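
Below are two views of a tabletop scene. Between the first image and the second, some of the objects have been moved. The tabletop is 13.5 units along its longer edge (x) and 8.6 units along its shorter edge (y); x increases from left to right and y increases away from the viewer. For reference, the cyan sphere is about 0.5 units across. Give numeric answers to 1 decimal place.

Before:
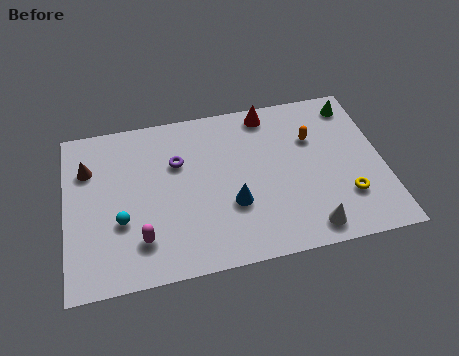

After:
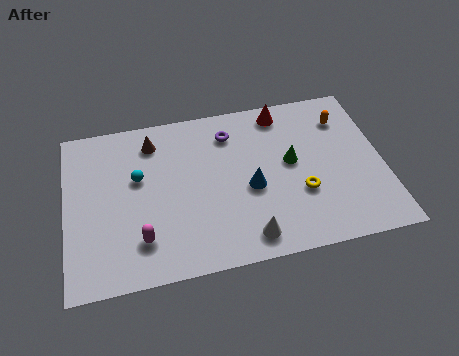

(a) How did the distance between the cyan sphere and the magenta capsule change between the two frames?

+1.8

The distance was about 1.4 in the first image and 3.2 in the second, so they moved 1.8 units further apart.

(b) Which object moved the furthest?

the green cone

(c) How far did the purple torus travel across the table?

2.5

The purple torus moved from about (4.8, 5.7) to (7.1, 6.8), a distance of √(2.3² + 1.1²) ≈ 2.5.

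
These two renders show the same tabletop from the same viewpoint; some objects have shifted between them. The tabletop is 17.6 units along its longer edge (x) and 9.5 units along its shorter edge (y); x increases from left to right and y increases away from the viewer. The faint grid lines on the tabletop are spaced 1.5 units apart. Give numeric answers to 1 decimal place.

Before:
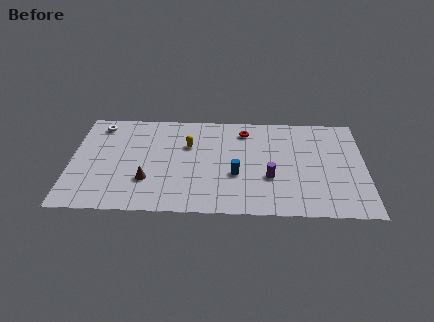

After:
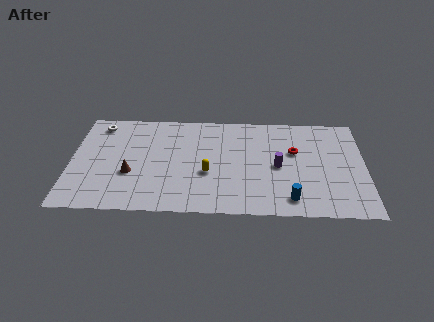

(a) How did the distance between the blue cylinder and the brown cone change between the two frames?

+4.4

Before: roughly 5.3 units apart; after: 9.7. That's 4.4 units further apart.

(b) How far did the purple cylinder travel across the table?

1.2

The purple cylinder moved from about (11.9, 3.4) to (12.4, 4.5), a distance of √(0.5² + 1.1²) ≈ 1.2.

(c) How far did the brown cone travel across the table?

1.2

From (4.6, 2.9) to (3.6, 3.5), the brown cone covered √(1.0² + 0.6²) ≈ 1.2 units.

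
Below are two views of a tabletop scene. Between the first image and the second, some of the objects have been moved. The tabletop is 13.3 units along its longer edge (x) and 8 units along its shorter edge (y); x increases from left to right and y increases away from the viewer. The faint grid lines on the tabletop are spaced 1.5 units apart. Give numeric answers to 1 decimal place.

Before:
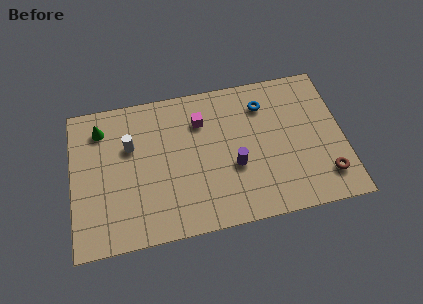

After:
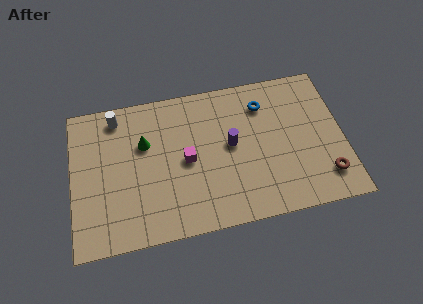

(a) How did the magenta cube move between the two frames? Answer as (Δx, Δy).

(-0.8, -2.0)

The magenta cube started near (6.4, 5.9) and ended near (5.6, 3.9).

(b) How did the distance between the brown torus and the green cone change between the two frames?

-2.4

Before: roughly 11.8 units apart; after: 9.4. That's 2.4 units closer together.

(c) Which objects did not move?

the brown torus and the blue torus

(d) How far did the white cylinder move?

1.8

The white cylinder moved from about (2.9, 5.2) to (2.3, 6.9), a distance of √(0.6² + 1.7²) ≈ 1.8.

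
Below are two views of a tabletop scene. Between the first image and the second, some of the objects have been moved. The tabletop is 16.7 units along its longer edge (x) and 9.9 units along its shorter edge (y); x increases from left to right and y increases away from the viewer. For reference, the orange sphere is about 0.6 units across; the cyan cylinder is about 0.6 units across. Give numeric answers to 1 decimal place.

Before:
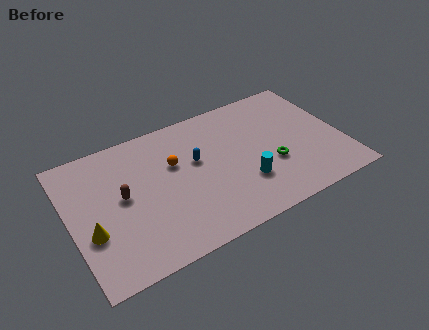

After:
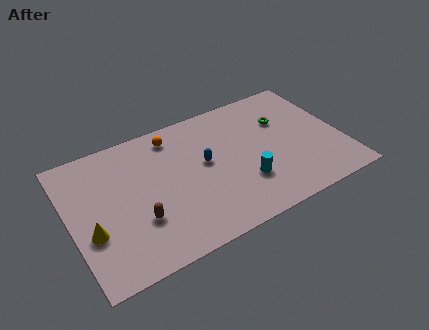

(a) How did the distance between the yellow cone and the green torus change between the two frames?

+1.6

Before: roughly 11.1 units apart; after: 12.7. That's 1.6 units further apart.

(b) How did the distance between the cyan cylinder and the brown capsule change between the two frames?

-1.1

Before: roughly 7.6 units apart; after: 6.5. That's 1.1 units closer together.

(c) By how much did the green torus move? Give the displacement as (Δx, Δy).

(1.2, 3.1)

The green torus was at about (12.2, 3.6) and moved to about (13.4, 6.7).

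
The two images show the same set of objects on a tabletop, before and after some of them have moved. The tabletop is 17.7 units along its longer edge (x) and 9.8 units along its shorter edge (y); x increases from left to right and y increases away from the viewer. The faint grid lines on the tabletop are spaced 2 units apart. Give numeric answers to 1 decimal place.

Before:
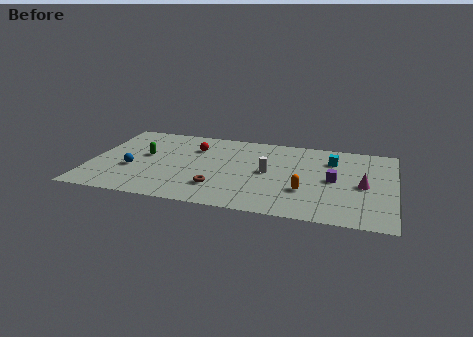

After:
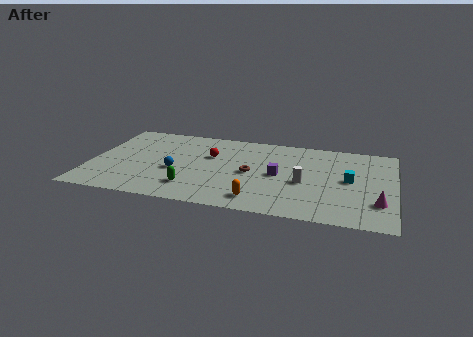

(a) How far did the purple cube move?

3.2

The purple cube was near (14.2, 4.9) before and (11.0, 4.8) after, so it travelled √(3.2² + 0.1²) ≈ 3.2 units.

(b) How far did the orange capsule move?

3.1

From (12.6, 3.2) to (10.0, 1.6), the orange capsule covered √(2.6² + 1.6²) ≈ 3.1 units.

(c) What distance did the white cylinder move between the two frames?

2.2

From (10.4, 5.0) to (12.5, 4.2), the white cylinder covered √(2.1² + 0.8²) ≈ 2.2 units.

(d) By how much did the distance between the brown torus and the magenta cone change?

-0.9

The distance was about 8.6 in the first image and 7.7 in the second, so they moved 0.9 units closer together.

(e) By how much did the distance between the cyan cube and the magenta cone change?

-0.4

The distance was about 3.3 in the first image and 2.9 in the second, so they moved 0.4 units closer together.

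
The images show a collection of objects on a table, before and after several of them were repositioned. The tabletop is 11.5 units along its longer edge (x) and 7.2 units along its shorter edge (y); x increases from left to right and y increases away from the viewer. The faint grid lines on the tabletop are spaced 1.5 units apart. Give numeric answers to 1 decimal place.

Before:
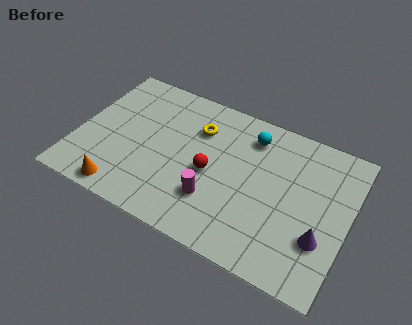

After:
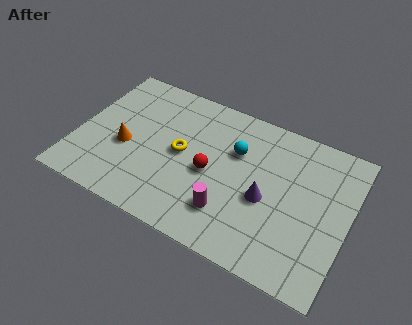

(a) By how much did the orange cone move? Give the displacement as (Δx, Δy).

(-0.2, 2.2)

From the two frames, the orange cone sits at roughly (2.3, 0.8) before and (2.1, 3.0) after.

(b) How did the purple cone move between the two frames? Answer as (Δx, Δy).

(-2.4, 0.8)

The purple cone was at about (10.5, 2.3) and moved to about (8.1, 3.1).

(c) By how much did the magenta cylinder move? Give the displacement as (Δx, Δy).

(0.7, -0.3)

The magenta cylinder started near (6.0, 2.1) and ended near (6.7, 1.8).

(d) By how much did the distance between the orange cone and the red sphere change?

-0.6

Before: roughly 4.2 units apart; after: 3.6. That's 0.6 units closer together.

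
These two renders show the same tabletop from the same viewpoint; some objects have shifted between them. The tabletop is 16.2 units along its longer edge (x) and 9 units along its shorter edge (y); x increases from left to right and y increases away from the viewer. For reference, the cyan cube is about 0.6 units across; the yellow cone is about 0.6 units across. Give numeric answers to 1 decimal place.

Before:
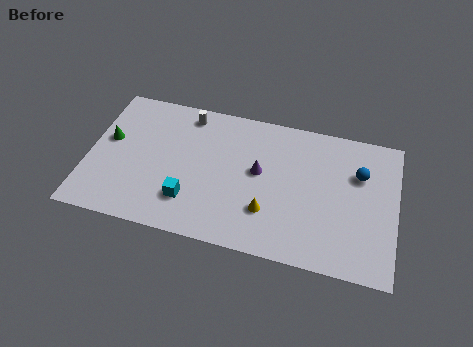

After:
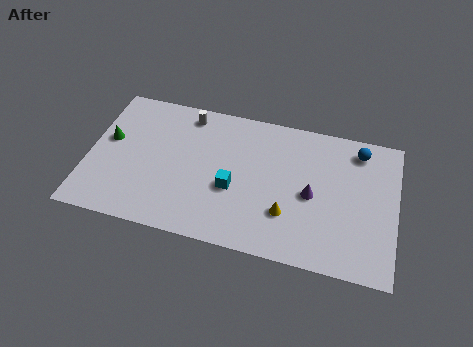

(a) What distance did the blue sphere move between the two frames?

1.5

From (14.2, 6.1) to (14.1, 7.6), the blue sphere covered √(0.1² + 1.5²) ≈ 1.5 units.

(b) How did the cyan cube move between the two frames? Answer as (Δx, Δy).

(2.2, 1.3)

The cyan cube started near (5.5, 2.3) and ended near (7.7, 3.6).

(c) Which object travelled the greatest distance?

the purple cone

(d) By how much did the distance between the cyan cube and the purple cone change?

-0.3

They were about 4.4 units apart before and 4.1 after — 0.3 units closer together.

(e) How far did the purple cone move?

2.9

The purple cone moved from about (9.0, 5.0) to (11.8, 4.2), a distance of √(2.8² + 0.8²) ≈ 2.9.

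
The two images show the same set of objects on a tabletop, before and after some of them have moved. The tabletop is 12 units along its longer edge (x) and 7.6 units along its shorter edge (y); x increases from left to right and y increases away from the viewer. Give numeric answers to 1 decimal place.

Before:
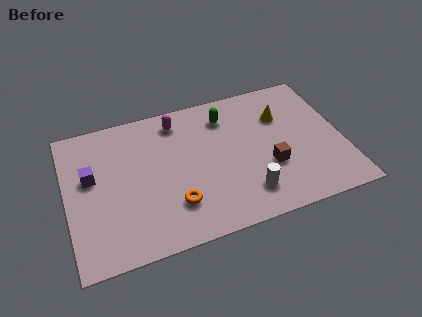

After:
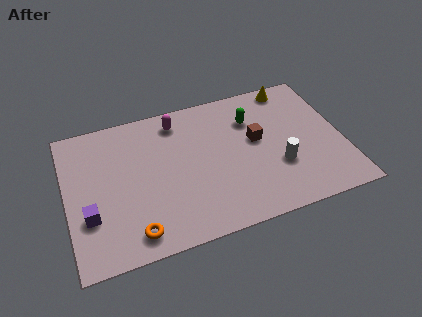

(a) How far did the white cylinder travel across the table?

1.8

From (7.6, 1.6) to (9.1, 2.6), the white cylinder covered √(1.5² + 1.0²) ≈ 1.8 units.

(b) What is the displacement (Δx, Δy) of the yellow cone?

(0.6, 1.5)

From the two frames, the yellow cone sits at roughly (9.5, 5.3) before and (10.1, 6.8) after.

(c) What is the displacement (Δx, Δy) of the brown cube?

(-0.4, 1.6)

The brown cube started near (8.7, 2.7) and ended near (8.3, 4.3).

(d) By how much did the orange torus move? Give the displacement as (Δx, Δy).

(-1.8, -0.9)

From the two frames, the orange torus sits at roughly (4.5, 2.0) before and (2.7, 1.1) after.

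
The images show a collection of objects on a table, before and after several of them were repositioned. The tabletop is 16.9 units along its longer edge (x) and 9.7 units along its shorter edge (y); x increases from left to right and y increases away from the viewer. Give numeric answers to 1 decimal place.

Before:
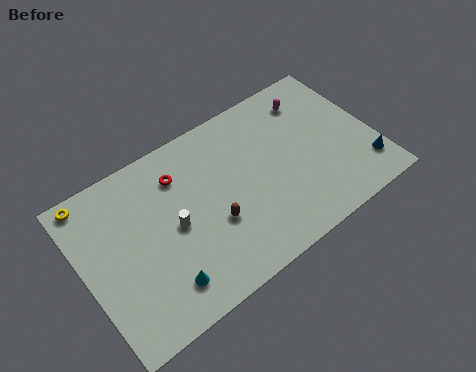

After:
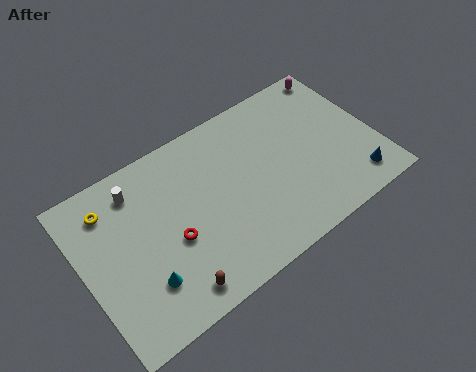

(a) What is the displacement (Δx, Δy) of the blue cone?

(-0.8, -0.5)

The blue cone started near (16.0, 2.1) and ended near (15.2, 1.6).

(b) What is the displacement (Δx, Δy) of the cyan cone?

(-0.9, 0.7)

From the two frames, the cyan cone sits at roughly (3.9, 1.9) before and (3.0, 2.6) after.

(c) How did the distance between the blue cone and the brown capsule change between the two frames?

+1.9

They were about 8.9 units apart before and 10.8 after — 1.9 units further apart.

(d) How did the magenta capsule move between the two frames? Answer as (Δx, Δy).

(1.9, 0.9)

The magenta capsule was at about (13.9, 7.8) and moved to about (15.8, 8.7).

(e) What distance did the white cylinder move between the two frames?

3.6

The white cylinder was near (5.1, 4.7) before and (3.5, 7.9) after, so it travelled √(1.6² + 3.2²) ≈ 3.6 units.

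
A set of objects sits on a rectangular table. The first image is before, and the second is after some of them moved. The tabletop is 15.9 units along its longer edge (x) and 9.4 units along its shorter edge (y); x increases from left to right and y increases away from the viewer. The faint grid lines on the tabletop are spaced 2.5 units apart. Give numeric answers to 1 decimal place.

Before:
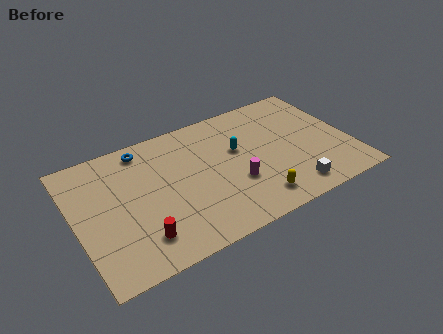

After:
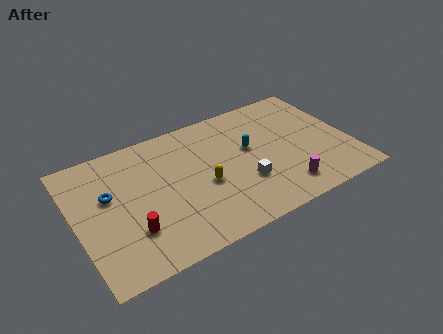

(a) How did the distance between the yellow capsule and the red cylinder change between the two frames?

-2.0

The distance was about 6.6 in the first image and 4.6 in the second, so they moved 2.0 units closer together.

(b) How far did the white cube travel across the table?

3.0

From (12.0, 1.4) to (9.5, 3.1), the white cube covered √(2.5² + 1.7²) ≈ 3.0 units.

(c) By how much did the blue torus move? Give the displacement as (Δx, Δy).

(-2.3, -2.5)

From the two frames, the blue torus sits at roughly (4.3, 8.2) before and (2.0, 5.7) after.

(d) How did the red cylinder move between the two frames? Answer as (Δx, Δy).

(-0.4, 0.7)

From the two frames, the red cylinder sits at roughly (3.3, 2.0) before and (2.9, 2.7) after.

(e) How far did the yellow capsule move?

3.5

The yellow capsule moved from about (9.9, 1.6) to (7.3, 4.0), a distance of √(2.6² + 2.4²) ≈ 3.5.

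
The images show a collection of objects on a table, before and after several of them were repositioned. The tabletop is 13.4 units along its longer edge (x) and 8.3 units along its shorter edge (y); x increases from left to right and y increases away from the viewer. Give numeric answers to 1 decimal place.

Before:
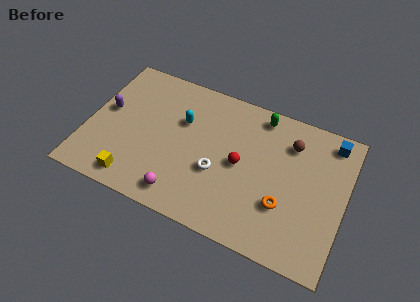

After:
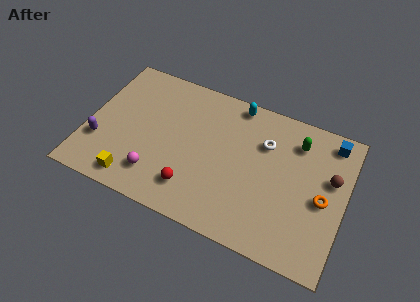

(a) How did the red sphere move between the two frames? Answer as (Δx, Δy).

(-2.2, -2.3)

The red sphere was at about (8.0, 4.1) and moved to about (5.8, 1.8).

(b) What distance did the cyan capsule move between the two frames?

3.3

The cyan capsule moved from about (4.8, 5.4) to (7.4, 7.5), a distance of √(2.6² + 2.1²) ≈ 3.3.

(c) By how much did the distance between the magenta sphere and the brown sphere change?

+2.1

The distance was about 7.2 in the first image and 9.3 in the second, so they moved 2.1 units further apart.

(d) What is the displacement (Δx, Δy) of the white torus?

(2.2, 2.6)

The white torus started near (6.9, 3.2) and ended near (9.1, 5.8).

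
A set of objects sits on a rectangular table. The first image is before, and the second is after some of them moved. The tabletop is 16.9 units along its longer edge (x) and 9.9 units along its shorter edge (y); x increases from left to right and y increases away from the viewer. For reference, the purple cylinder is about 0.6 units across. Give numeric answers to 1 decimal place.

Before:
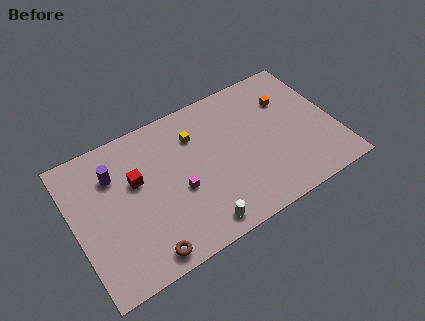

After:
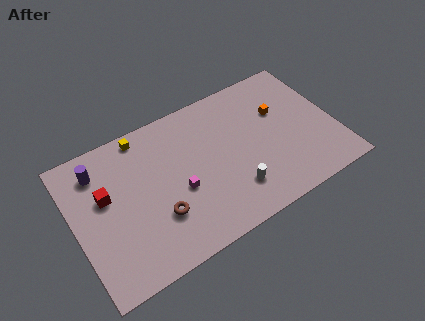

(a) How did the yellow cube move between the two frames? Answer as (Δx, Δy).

(-3.2, 1.6)

The yellow cube started near (8.1, 7.3) and ended near (4.9, 8.9).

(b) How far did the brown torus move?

2.3

The brown torus was near (3.9, 1.1) before and (5.1, 3.1) after, so it travelled √(1.2² + 2.0²) ≈ 2.3 units.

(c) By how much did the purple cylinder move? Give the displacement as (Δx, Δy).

(-0.9, 0.7)

The purple cylinder started near (2.8, 7.2) and ended near (1.9, 7.9).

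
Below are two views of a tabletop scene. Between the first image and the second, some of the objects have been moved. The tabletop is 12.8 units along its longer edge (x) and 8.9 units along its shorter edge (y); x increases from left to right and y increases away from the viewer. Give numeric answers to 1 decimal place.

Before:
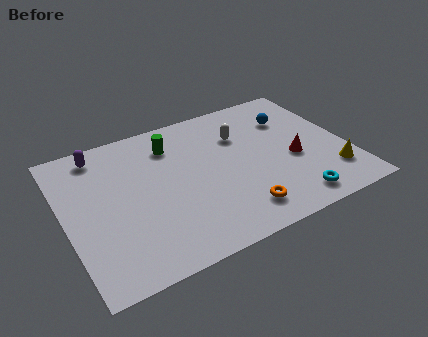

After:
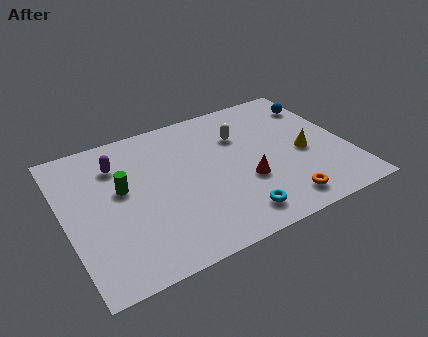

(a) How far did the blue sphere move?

1.5

The blue sphere was near (10.6, 6.4) before and (12.0, 6.9) after, so it travelled √(1.4² + 0.5²) ≈ 1.5 units.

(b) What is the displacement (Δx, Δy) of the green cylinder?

(-2.5, -1.8)

The green cylinder started near (5.1, 6.9) and ended near (2.6, 5.1).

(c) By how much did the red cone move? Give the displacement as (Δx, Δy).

(-2.3, -0.5)

From the two frames, the red cone sits at roughly (10.3, 3.7) before and (8.0, 3.2) after.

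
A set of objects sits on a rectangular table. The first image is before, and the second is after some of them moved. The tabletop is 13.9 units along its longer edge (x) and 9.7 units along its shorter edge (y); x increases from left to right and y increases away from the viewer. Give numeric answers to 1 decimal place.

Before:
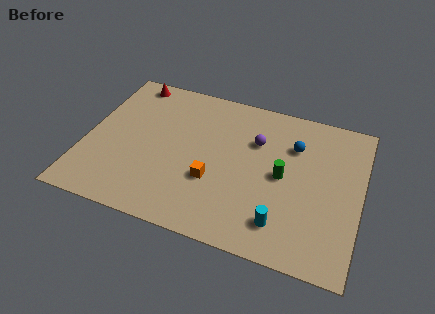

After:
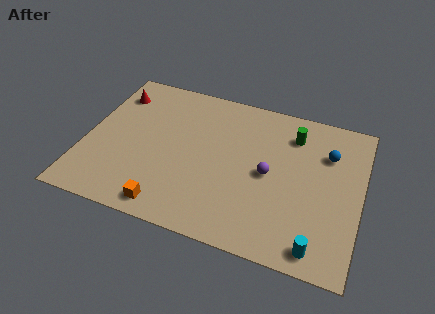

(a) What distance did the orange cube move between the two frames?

3.0

From (6.6, 3.4) to (4.6, 1.1), the orange cube covered √(2.0² + 2.3²) ≈ 3.0 units.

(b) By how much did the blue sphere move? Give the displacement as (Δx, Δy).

(1.7, 0.0)

The blue sphere was at about (10.4, 6.9) and moved to about (12.1, 6.9).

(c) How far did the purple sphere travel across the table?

2.1

From (8.5, 6.6) to (9.3, 4.7), the purple sphere covered √(0.8² + 1.9²) ≈ 2.1 units.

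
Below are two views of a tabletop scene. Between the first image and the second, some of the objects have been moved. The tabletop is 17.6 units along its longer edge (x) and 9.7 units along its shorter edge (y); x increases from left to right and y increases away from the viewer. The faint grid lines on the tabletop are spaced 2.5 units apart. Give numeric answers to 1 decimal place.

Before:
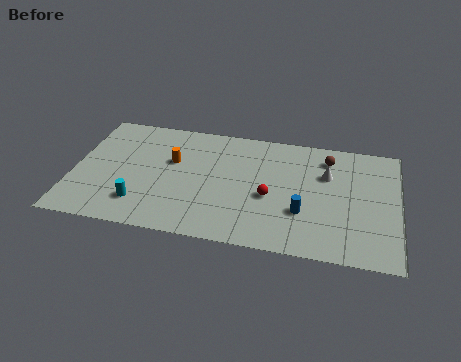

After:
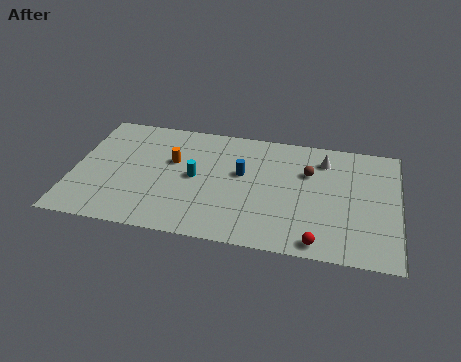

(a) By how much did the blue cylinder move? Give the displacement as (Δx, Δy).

(-3.4, 2.5)

The blue cylinder started near (12.5, 3.2) and ended near (9.1, 5.7).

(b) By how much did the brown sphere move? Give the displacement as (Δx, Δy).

(-1.0, -1.4)

The brown sphere was at about (13.7, 7.9) and moved to about (12.7, 6.5).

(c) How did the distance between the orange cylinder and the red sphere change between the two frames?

+3.8

Before: roughly 5.7 units apart; after: 9.5. That's 3.8 units further apart.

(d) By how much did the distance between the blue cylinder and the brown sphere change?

-1.2

The distance was about 4.9 in the first image and 3.7 in the second, so they moved 1.2 units closer together.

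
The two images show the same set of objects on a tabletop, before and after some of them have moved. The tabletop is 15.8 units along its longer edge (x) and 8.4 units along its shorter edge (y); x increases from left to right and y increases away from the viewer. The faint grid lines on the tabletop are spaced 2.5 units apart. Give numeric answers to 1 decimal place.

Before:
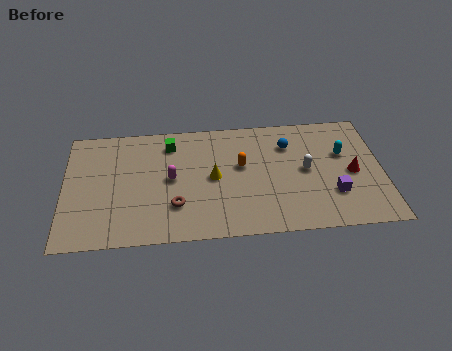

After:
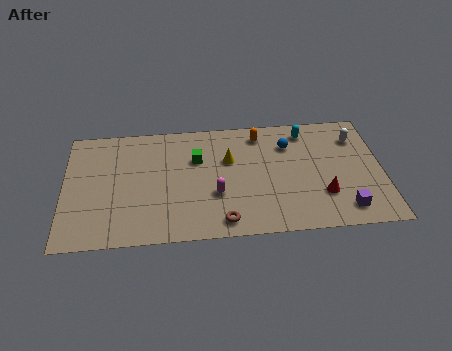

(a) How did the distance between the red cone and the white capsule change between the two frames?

+2.0

They were about 2.3 units apart before and 4.3 after — 2.0 units further apart.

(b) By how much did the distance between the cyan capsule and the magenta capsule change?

-2.5

The distance was about 8.7 in the first image and 6.2 in the second, so they moved 2.5 units closer together.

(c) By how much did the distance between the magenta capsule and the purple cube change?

-1.7

They were about 8.2 units apart before and 6.5 after — 1.7 units closer together.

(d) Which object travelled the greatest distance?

the white capsule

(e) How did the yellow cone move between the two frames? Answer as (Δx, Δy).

(0.8, 1.2)

The yellow cone was at about (7.4, 4.2) and moved to about (8.2, 5.4).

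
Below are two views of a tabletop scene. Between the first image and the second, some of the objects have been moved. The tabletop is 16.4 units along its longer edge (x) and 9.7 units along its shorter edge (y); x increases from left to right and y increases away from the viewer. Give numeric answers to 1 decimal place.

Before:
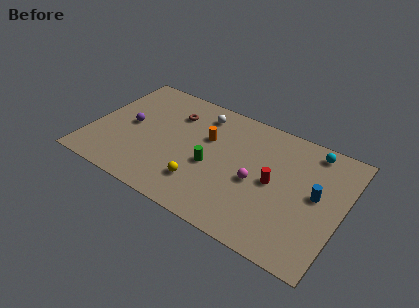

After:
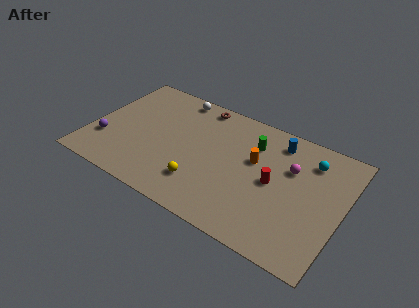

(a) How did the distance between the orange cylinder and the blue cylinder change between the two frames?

-4.9

Before: roughly 7.4 units apart; after: 2.5. That's 4.9 units closer together.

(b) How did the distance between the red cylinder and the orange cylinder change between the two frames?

-3.0

They were about 4.8 units apart before and 1.8 after — 3.0 units closer together.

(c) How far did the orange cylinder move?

3.2

The orange cylinder was near (7.4, 6.2) before and (10.6, 5.9) after, so it travelled √(3.2² + 0.3²) ≈ 3.2 units.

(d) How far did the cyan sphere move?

0.9

The cyan sphere moved from about (14.0, 8.5) to (14.0, 7.6), a distance of √(0.0² + 0.9²) ≈ 0.9.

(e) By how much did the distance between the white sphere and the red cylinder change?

+1.9

Before: roughly 6.2 units apart; after: 8.1. That's 1.9 units further apart.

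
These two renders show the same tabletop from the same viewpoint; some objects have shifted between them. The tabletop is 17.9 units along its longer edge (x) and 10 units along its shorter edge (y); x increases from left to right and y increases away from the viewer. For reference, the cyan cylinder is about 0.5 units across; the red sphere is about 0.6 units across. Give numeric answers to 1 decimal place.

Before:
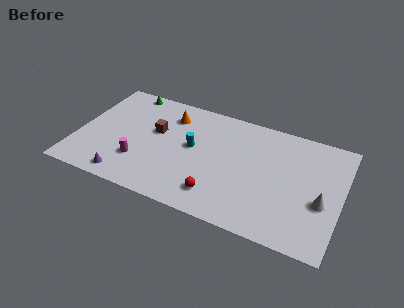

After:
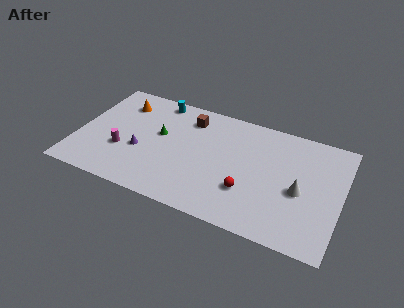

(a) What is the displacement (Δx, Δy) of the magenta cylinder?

(-1.2, 0.6)

The magenta cylinder was at about (4.4, 2.9) and moved to about (3.2, 3.5).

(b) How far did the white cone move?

1.6

From (16.7, 4.0) to (15.2, 4.4), the white cone covered √(1.5² + 0.4²) ≈ 1.6 units.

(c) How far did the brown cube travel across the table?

2.9

The brown cube was near (5.2, 6.0) before and (7.3, 8.0) after, so it travelled √(2.1² + 2.0²) ≈ 2.9 units.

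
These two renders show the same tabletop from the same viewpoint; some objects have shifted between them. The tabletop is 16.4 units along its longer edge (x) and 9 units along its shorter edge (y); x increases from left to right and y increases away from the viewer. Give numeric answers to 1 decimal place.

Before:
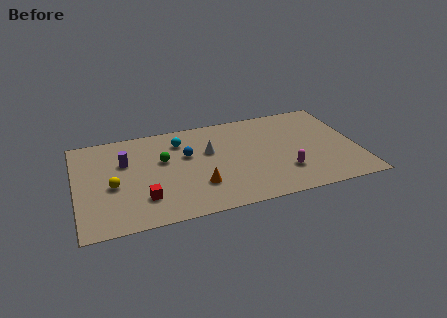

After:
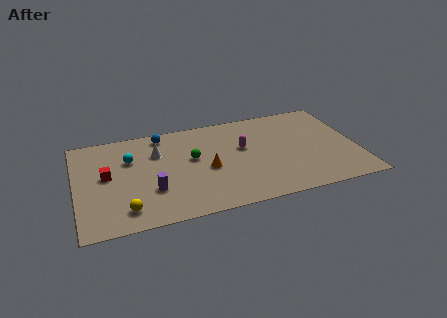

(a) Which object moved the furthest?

the magenta capsule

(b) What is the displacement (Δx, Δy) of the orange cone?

(0.6, 1.4)

From the two frames, the orange cone sits at roughly (7.0, 2.6) before and (7.6, 4.0) after.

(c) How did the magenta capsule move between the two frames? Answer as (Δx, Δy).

(-2.2, 2.9)

The magenta capsule started near (12.0, 2.5) and ended near (9.8, 5.4).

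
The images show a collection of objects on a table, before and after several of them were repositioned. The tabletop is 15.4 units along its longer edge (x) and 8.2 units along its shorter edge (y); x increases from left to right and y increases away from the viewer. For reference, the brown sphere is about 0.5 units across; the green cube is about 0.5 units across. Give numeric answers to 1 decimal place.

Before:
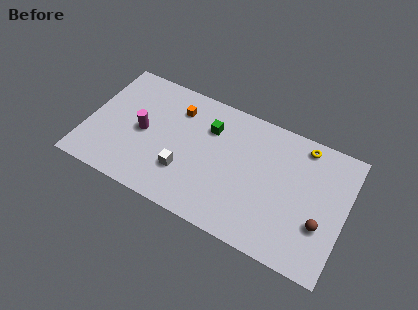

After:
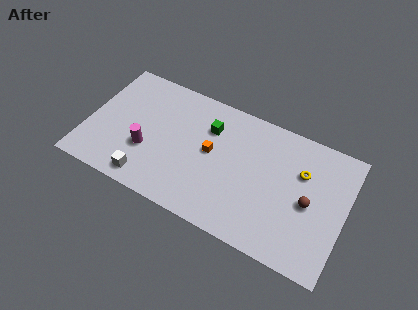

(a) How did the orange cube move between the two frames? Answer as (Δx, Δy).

(2.3, -1.9)

The orange cube started near (5.1, 6.3) and ended near (7.4, 4.4).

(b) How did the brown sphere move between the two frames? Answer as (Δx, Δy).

(-0.8, 1.0)

The brown sphere started near (14.1, 2.8) and ended near (13.3, 3.8).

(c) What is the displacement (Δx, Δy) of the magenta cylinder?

(0.4, -1.1)

The magenta cylinder was at about (3.3, 4.0) and moved to about (3.7, 2.9).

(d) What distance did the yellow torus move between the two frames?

1.7

The yellow torus was near (12.6, 7.2) before and (12.7, 5.5) after, so it travelled √(0.1² + 1.7²) ≈ 1.7 units.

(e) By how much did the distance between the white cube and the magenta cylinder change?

-1.3

The distance was about 3.1 in the first image and 1.8 in the second, so they moved 1.3 units closer together.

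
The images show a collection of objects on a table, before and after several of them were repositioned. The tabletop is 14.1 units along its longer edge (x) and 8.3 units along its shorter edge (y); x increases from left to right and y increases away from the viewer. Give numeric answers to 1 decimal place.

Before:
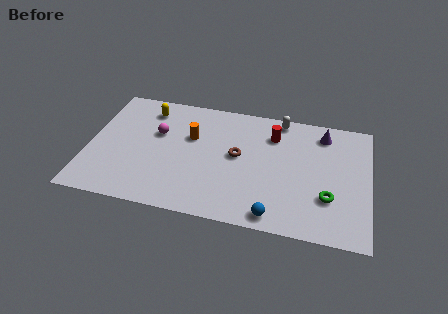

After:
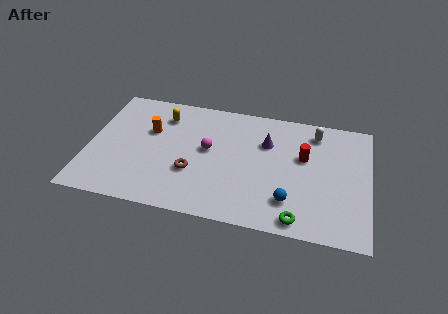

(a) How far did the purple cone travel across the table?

3.0

The purple cone was near (11.7, 6.9) before and (8.9, 5.7) after, so it travelled √(2.8² + 1.2²) ≈ 3.0 units.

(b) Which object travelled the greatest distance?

the purple cone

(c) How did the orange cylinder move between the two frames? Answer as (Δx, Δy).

(-2.1, 0.0)

The orange cylinder was at about (5.1, 5.3) and moved to about (3.0, 5.3).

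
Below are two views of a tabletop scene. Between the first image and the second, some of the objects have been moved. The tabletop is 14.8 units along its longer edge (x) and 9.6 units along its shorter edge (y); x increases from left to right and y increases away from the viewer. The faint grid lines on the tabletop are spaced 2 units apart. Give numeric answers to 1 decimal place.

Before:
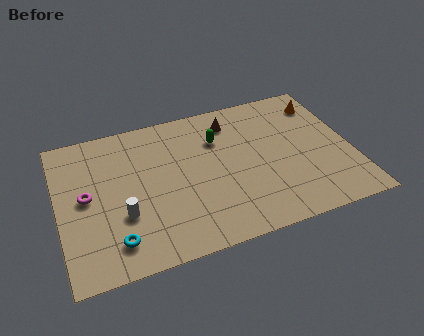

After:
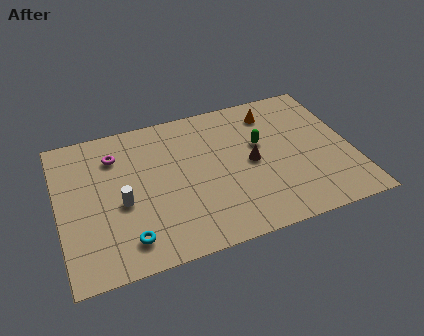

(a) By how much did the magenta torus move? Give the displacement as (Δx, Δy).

(1.6, 2.3)

The magenta torus started near (1.4, 5.0) and ended near (3.0, 7.3).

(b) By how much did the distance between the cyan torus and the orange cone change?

-2.6

The distance was about 12.6 in the first image and 10.0 in the second, so they moved 2.6 units closer together.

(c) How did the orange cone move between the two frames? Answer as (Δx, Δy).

(-2.6, 0.1)

The orange cone started near (13.7, 7.7) and ended near (11.1, 7.8).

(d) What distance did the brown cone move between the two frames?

3.2

From (9.0, 7.8) to (9.7, 4.7), the brown cone covered √(0.7² + 3.1²) ≈ 3.2 units.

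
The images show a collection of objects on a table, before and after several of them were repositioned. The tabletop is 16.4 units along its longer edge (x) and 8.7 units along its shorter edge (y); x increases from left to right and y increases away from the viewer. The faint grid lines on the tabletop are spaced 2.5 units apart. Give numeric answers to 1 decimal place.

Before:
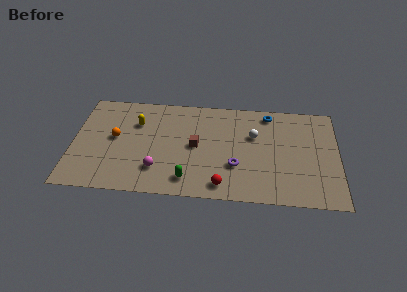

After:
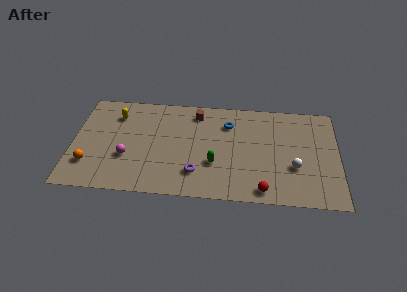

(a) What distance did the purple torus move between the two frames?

2.5

From (10.1, 2.9) to (7.7, 2.1), the purple torus covered √(2.4² + 0.8²) ≈ 2.5 units.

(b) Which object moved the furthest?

the white sphere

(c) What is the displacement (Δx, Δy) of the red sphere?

(2.5, -0.2)

From the two frames, the red sphere sits at roughly (9.3, 1.2) before and (11.8, 1.0) after.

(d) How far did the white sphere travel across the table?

3.5

The white sphere moved from about (11.2, 5.6) to (13.7, 3.1), a distance of √(2.5² + 2.5²) ≈ 3.5.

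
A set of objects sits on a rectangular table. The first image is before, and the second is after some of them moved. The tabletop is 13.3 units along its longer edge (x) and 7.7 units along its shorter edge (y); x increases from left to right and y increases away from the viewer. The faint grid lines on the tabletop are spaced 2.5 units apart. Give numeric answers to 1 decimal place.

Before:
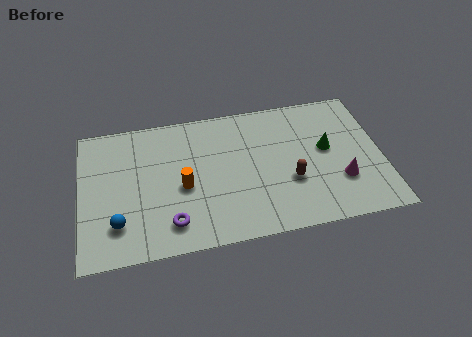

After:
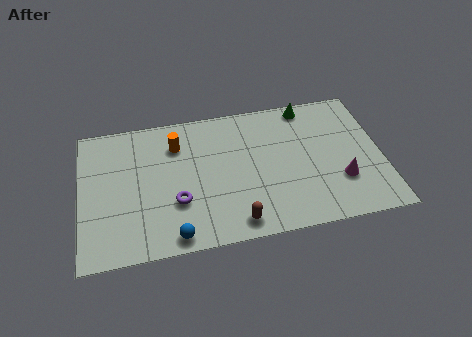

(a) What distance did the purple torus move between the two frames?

1.1

From (3.9, 1.5) to (4.2, 2.6), the purple torus covered √(0.3² + 1.1²) ≈ 1.1 units.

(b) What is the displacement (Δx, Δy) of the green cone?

(-0.7, 2.6)

The green cone started near (10.9, 4.3) and ended near (10.2, 6.9).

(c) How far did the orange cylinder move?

2.4

The orange cylinder was near (4.5, 3.4) before and (4.3, 5.8) after, so it travelled √(0.2² + 2.4²) ≈ 2.4 units.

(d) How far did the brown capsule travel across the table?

3.1

The brown capsule moved from about (9.2, 2.8) to (6.7, 1.0), a distance of √(2.5² + 1.8²) ≈ 3.1.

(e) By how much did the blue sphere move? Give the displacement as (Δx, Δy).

(2.4, -1.1)

The blue sphere started near (1.6, 1.9) and ended near (4.0, 0.8).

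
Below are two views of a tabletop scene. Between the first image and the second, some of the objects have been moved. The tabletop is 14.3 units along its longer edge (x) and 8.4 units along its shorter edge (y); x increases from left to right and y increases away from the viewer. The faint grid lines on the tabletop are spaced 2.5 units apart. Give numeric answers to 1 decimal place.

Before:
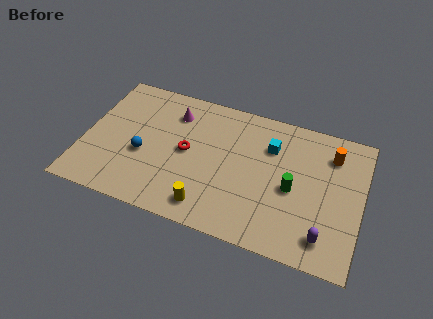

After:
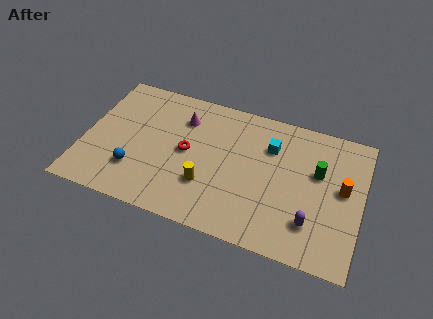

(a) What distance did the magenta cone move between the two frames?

0.5

The magenta cone moved from about (4.4, 6.5) to (4.9, 6.3), a distance of √(0.5² + 0.2²) ≈ 0.5.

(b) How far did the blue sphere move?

1.1

The blue sphere was near (3.1, 3.4) before and (2.8, 2.3) after, so it travelled √(0.3² + 1.1²) ≈ 1.1 units.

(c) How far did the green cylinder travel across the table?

1.8

The green cylinder moved from about (10.8, 3.8) to (12.0, 5.2), a distance of √(1.2² + 1.4²) ≈ 1.8.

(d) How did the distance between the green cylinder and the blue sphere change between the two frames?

+1.9

The distance was about 7.7 in the first image and 9.6 in the second, so they moved 1.9 units further apart.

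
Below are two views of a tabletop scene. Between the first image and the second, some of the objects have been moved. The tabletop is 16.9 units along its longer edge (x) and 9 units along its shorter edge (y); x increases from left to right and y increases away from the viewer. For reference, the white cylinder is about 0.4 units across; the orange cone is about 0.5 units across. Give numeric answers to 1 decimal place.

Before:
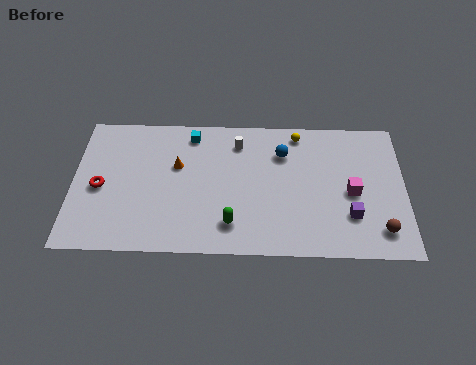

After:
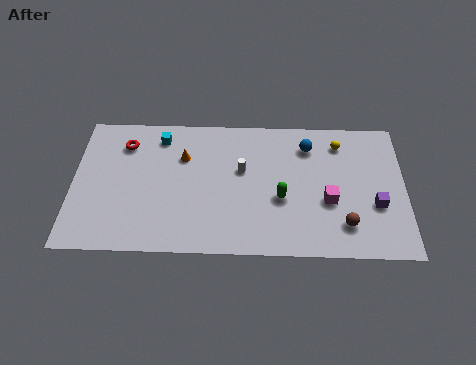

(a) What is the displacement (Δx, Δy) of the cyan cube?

(-1.6, -0.2)

From the two frames, the cyan cube sits at roughly (6.0, 7.7) before and (4.4, 7.5) after.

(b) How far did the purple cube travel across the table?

1.5

The purple cube was near (14.1, 2.6) before and (15.4, 3.3) after, so it travelled √(1.3² + 0.7²) ≈ 1.5 units.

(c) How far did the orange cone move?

0.7

From (5.3, 5.6) to (5.6, 6.2), the orange cone covered √(0.3² + 0.6²) ≈ 0.7 units.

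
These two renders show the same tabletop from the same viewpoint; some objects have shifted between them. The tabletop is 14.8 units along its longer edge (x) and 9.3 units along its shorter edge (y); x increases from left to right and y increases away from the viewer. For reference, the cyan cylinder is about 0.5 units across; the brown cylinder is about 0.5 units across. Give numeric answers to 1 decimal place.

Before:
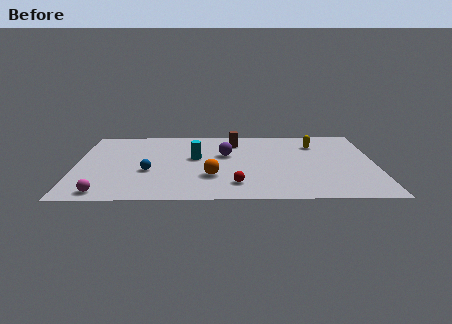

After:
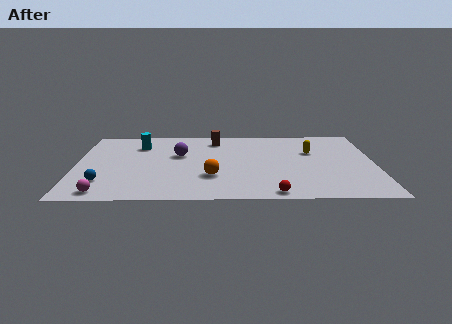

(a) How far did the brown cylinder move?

1.0

From (7.9, 7.4) to (6.9, 7.7), the brown cylinder covered √(1.0² + 0.3²) ≈ 1.0 units.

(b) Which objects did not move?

the orange sphere and the magenta sphere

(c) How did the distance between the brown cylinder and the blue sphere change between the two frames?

+2.0

The distance was about 5.7 in the first image and 7.7 in the second, so they moved 2.0 units further apart.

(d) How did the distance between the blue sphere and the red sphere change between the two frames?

+3.8

They were about 4.6 units apart before and 8.4 after — 3.8 units further apart.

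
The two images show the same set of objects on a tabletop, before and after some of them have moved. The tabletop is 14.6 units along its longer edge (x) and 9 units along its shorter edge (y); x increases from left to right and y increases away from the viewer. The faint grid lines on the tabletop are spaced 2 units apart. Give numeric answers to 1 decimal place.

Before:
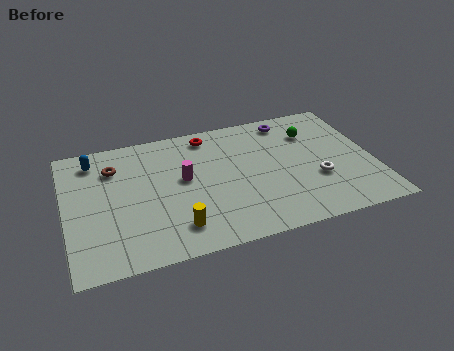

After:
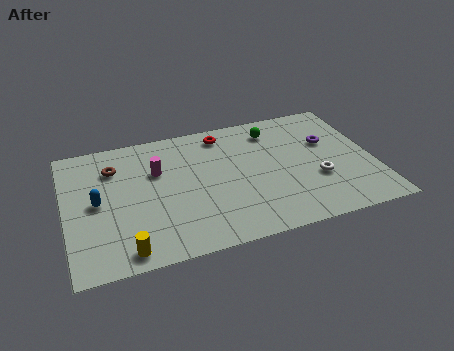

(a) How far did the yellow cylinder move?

2.5

From (5.0, 1.8) to (2.6, 1.0), the yellow cylinder covered √(2.4² + 0.8²) ≈ 2.5 units.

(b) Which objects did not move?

the brown torus and the white torus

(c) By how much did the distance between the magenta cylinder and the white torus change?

+1.4

The distance was about 6.5 in the first image and 7.9 in the second, so they moved 1.4 units further apart.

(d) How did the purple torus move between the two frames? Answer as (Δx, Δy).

(1.7, -2.1)

From the two frames, the purple torus sits at roughly (10.9, 7.8) before and (12.6, 5.7) after.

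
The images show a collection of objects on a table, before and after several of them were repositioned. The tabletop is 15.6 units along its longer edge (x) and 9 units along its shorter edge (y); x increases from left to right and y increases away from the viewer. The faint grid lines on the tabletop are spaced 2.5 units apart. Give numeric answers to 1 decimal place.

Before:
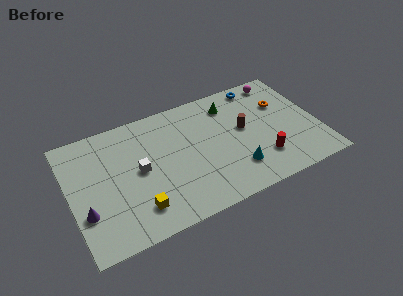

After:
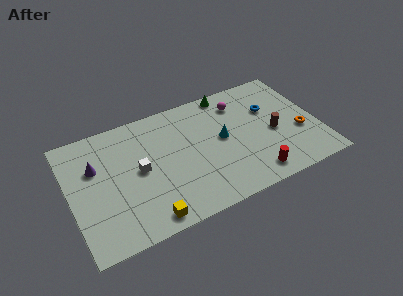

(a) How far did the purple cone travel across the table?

3.1

From (0.8, 2.9) to (1.7, 5.9), the purple cone covered √(0.9² + 3.0²) ≈ 3.1 units.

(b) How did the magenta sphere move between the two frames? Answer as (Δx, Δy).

(-2.7, -0.8)

The magenta sphere started near (13.7, 7.9) and ended near (11.0, 7.1).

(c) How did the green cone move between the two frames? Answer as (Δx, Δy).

(0.0, 1.0)

From the two frames, the green cone sits at roughly (10.4, 7.2) before and (10.4, 8.2) after.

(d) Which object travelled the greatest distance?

the purple cone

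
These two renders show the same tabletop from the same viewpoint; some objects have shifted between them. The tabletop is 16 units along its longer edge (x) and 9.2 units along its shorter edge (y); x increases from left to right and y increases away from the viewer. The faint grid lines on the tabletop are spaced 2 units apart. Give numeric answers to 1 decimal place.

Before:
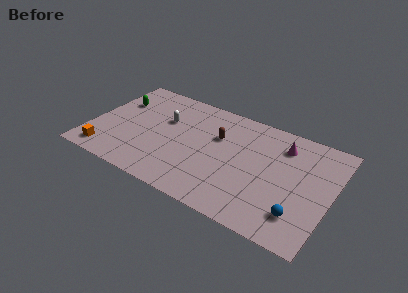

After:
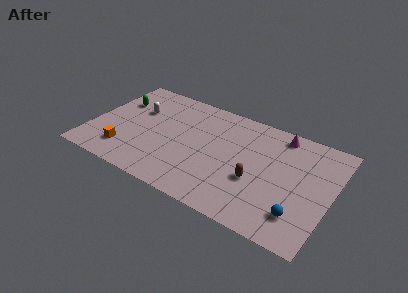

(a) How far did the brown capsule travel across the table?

3.8

The brown capsule was near (8.3, 6.0) before and (11.2, 3.5) after, so it travelled √(2.9² + 2.5²) ≈ 3.8 units.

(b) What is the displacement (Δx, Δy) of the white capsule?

(-1.9, 0.1)

From the two frames, the white capsule sits at roughly (4.7, 5.9) before and (2.8, 6.0) after.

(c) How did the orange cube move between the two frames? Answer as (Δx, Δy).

(1.2, 0.7)

The orange cube was at about (1.4, 1.3) and moved to about (2.6, 2.0).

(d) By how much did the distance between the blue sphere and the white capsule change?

+1.8

Before: roughly 10.2 units apart; after: 12.0. That's 1.8 units further apart.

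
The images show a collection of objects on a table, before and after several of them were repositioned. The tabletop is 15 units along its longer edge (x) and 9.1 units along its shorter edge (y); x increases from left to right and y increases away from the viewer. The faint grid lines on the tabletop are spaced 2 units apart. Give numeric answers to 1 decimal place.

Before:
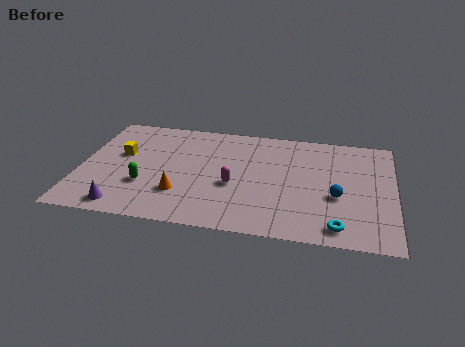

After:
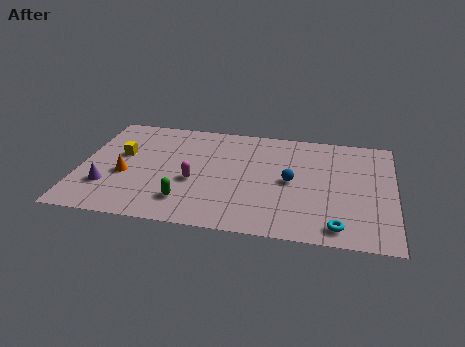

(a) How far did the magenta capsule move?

1.9

The magenta capsule moved from about (7.4, 3.7) to (5.5, 3.7), a distance of √(1.9² + 0.0²) ≈ 1.9.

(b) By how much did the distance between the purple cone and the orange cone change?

-1.6

The distance was about 3.0 in the first image and 1.4 in the second, so they moved 1.6 units closer together.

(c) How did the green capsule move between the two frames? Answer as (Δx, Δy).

(2.0, -1.0)

From the two frames, the green capsule sits at roughly (3.2, 3.0) before and (5.2, 2.0) after.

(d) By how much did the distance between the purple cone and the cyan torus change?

+1.0

Before: roughly 10.1 units apart; after: 11.1. That's 1.0 units further apart.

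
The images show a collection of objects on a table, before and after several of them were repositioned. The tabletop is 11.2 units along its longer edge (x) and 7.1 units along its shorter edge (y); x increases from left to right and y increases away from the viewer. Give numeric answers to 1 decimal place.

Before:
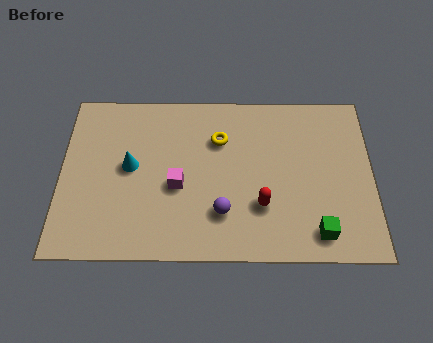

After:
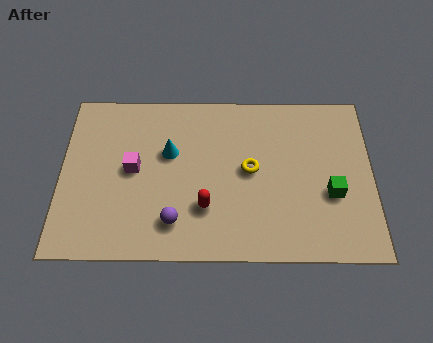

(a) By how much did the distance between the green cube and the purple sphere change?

+2.2

The distance was about 3.5 in the first image and 5.7 in the second, so they moved 2.2 units further apart.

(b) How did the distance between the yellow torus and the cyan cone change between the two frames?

-0.4

They were about 3.4 units apart before and 3.0 after — 0.4 units closer together.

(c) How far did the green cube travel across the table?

1.7

The green cube was near (9.2, 1.1) before and (9.7, 2.7) after, so it travelled √(0.5² + 1.6²) ≈ 1.7 units.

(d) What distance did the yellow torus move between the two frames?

1.7

From (5.7, 5.0) to (6.8, 3.7), the yellow torus covered √(1.1² + 1.3²) ≈ 1.7 units.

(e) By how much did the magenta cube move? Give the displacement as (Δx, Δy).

(-1.6, 0.7)

The magenta cube started near (4.2, 3.0) and ended near (2.6, 3.7).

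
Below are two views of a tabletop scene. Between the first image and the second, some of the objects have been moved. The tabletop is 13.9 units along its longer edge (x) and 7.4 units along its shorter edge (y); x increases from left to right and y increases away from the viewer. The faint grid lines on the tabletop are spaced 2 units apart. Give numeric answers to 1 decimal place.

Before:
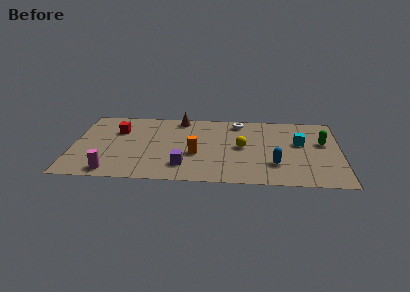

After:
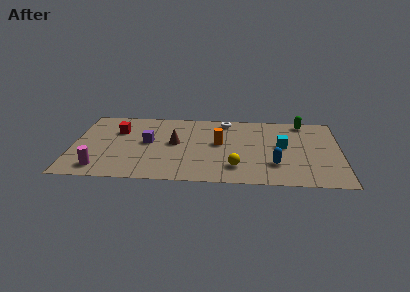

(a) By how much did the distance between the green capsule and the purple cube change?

+0.8

The distance was about 7.7 in the first image and 8.5 in the second, so they moved 0.8 units further apart.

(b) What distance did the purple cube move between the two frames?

3.0

From (5.8, 1.7) to (3.9, 4.0), the purple cube covered √(1.9² + 2.3²) ≈ 3.0 units.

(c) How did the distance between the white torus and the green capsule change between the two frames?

-0.7

The distance was about 4.8 in the first image and 4.1 in the second, so they moved 0.7 units closer together.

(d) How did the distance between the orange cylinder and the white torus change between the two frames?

-1.7

They were about 4.1 units apart before and 2.4 after — 1.7 units closer together.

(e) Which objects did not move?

the blue capsule and the red cube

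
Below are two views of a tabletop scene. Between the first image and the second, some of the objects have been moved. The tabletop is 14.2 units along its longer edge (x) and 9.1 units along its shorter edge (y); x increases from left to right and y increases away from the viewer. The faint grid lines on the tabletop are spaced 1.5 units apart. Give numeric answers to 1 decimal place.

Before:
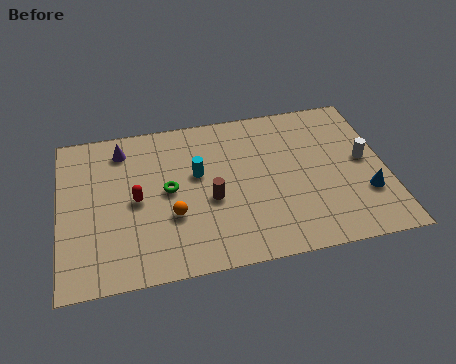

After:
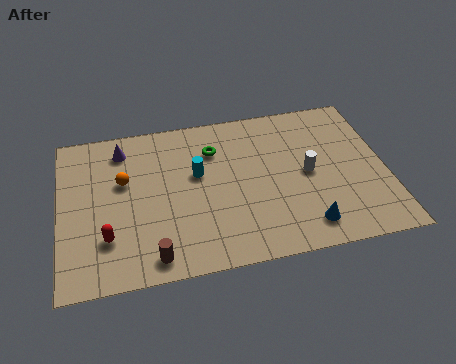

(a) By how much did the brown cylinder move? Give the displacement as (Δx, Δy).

(-2.6, -2.7)

From the two frames, the brown cylinder sits at roughly (6.5, 3.8) before and (3.9, 1.1) after.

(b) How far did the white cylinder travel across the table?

2.5

From (13.3, 4.8) to (10.8, 4.5), the white cylinder covered √(2.5² + 0.3²) ≈ 2.5 units.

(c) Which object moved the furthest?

the brown cylinder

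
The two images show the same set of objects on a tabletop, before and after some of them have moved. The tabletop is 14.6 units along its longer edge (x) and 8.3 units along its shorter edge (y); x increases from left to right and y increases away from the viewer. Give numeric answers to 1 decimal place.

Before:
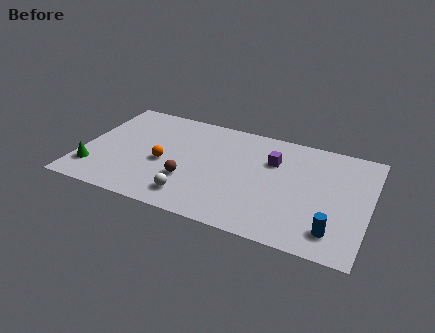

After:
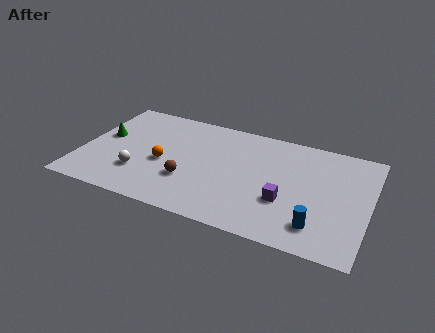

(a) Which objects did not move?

the brown sphere and the orange sphere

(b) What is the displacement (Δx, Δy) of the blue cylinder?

(-0.8, 0.1)

The blue cylinder started near (13.0, 1.6) and ended near (12.2, 1.7).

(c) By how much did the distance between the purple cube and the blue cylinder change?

-3.2

They were about 5.3 units apart before and 2.1 after — 3.2 units closer together.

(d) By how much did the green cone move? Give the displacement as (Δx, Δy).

(0.2, 2.8)

From the two frames, the green cone sits at roughly (0.8, 1.9) before and (1.0, 4.7) after.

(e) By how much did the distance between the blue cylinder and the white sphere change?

+2.0

They were about 7.1 units apart before and 9.1 after — 2.0 units further apart.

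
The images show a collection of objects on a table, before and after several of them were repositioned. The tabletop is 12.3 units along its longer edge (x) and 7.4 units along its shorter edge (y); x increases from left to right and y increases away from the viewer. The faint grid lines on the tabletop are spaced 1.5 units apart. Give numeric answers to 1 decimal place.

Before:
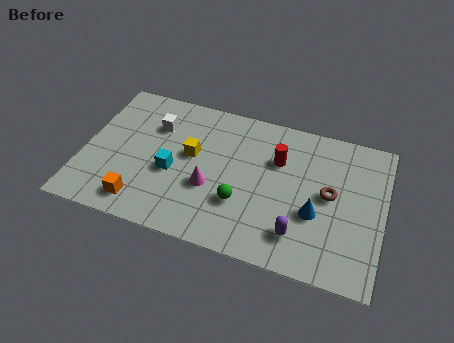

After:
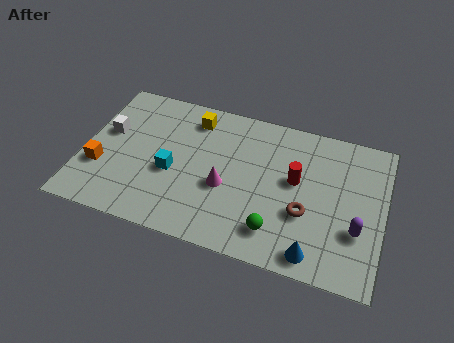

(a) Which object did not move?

the cyan cube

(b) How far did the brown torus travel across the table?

1.5

The brown torus was near (10.1, 3.9) before and (9.2, 2.7) after, so it travelled √(0.9² + 1.2²) ≈ 1.5 units.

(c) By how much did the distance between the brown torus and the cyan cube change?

-0.9

They were about 6.4 units apart before and 5.5 after — 0.9 units closer together.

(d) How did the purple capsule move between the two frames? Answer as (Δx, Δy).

(2.3, 0.9)

From the two frames, the purple capsule sits at roughly (9.0, 1.6) before and (11.3, 2.5) after.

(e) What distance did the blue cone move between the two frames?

1.9

The blue cone moved from about (9.6, 2.8) to (9.7, 0.9), a distance of √(0.1² + 1.9²) ≈ 1.9.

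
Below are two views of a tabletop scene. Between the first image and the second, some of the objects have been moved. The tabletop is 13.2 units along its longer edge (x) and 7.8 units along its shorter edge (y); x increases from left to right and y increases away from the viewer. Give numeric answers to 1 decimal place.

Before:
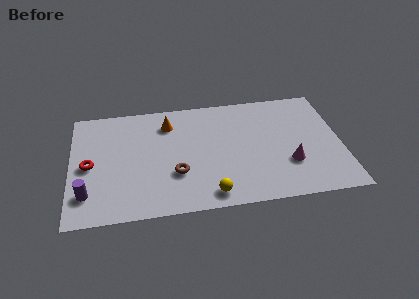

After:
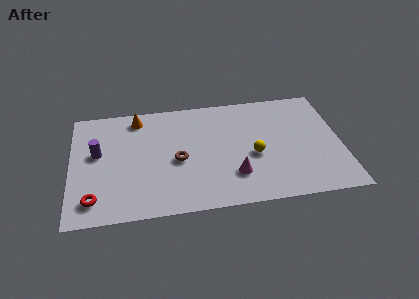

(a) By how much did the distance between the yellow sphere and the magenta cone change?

-2.6

The distance was about 4.2 in the first image and 1.6 in the second, so they moved 2.6 units closer together.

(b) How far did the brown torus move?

0.9

The brown torus moved from about (5.1, 2.6) to (5.2, 3.5), a distance of √(0.1² + 0.9²) ≈ 0.9.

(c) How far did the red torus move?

2.3

The red torus moved from about (0.9, 3.7) to (1.1, 1.4), a distance of √(0.2² + 2.3²) ≈ 2.3.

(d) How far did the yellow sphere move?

3.2

The yellow sphere moved from about (6.7, 1.0) to (8.9, 3.3), a distance of √(2.2² + 2.3²) ≈ 3.2.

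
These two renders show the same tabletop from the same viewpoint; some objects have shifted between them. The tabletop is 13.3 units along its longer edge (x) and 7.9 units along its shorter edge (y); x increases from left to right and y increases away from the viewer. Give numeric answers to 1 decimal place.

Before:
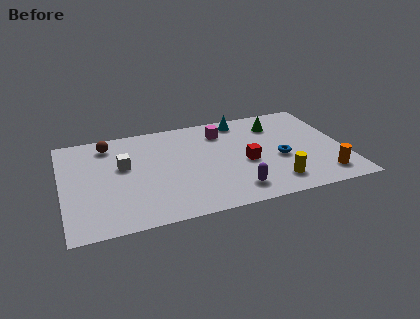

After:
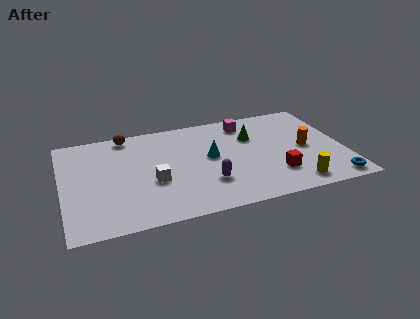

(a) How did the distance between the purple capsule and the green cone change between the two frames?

-1.4

They were about 5.3 units apart before and 3.9 after — 1.4 units closer together.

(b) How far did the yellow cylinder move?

1.0

The yellow cylinder moved from about (9.8, 1.5) to (10.7, 1.1), a distance of √(0.9² + 0.4²) ≈ 1.0.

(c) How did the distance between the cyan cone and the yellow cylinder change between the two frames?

-0.6

The distance was about 5.5 in the first image and 4.9 in the second, so they moved 0.6 units closer together.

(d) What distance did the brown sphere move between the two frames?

1.0

The brown sphere moved from about (2.3, 6.6) to (3.2, 7.1), a distance of √(0.9² + 0.5²) ≈ 1.0.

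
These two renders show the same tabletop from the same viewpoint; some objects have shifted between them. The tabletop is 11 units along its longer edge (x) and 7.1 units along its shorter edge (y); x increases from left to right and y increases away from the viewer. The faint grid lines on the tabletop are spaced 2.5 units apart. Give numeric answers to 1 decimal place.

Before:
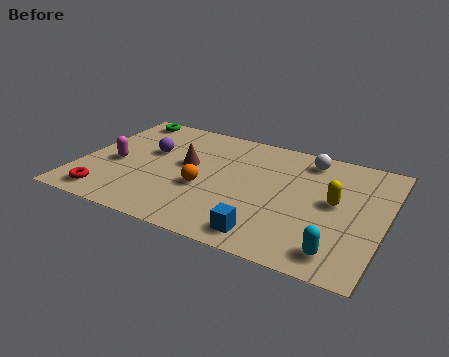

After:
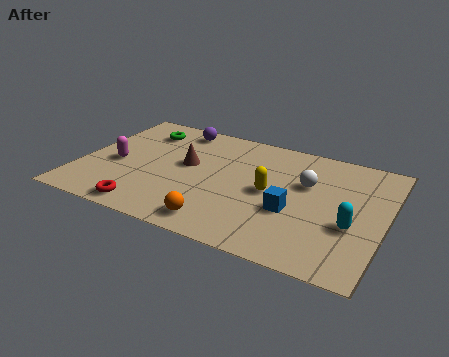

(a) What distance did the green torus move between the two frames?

1.1

From (1.1, 6.3) to (1.9, 5.6), the green torus covered √(0.8² + 0.7²) ≈ 1.1 units.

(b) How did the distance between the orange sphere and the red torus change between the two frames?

-1.2

Before: roughly 3.8 units apart; after: 2.6. That's 1.2 units closer together.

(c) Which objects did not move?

the brown cone and the magenta capsule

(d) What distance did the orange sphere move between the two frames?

2.0

The orange sphere was near (4.6, 2.8) before and (5.4, 1.0) after, so it travelled √(0.8² + 1.8²) ≈ 2.0 units.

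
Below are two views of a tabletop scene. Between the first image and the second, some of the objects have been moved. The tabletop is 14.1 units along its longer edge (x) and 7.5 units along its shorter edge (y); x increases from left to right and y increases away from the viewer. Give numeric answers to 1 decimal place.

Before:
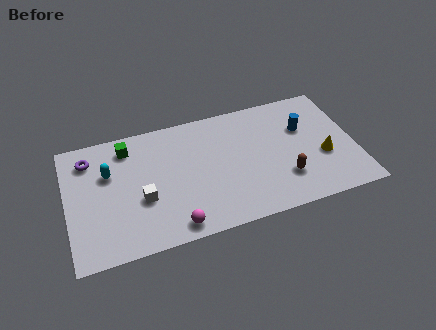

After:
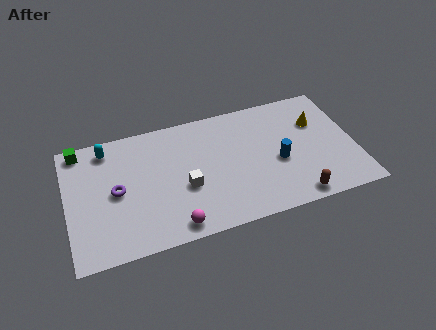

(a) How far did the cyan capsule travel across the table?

1.5

The cyan capsule was near (2.1, 4.9) before and (2.1, 6.4) after, so it travelled √(0.0² + 1.5²) ≈ 1.5 units.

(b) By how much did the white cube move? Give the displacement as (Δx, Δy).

(2.1, 0.1)

From the two frames, the white cube sits at roughly (3.6, 2.9) before and (5.7, 3.0) after.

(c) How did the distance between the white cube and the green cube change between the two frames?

+2.8

They were about 3.3 units apart before and 6.1 after — 2.8 units further apart.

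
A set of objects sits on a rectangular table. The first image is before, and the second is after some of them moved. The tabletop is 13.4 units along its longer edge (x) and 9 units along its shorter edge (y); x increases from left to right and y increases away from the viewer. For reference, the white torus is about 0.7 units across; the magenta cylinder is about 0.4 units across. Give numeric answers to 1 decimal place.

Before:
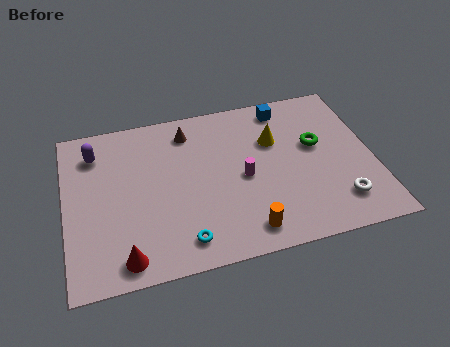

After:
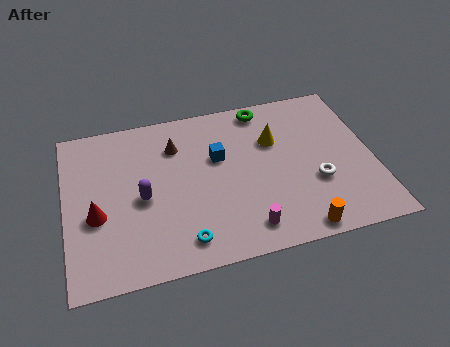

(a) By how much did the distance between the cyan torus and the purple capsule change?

-3.6

They were about 6.7 units apart before and 3.1 after — 3.6 units closer together.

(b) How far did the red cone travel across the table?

2.7

The red cone moved from about (2.4, 1.1) to (1.3, 3.6), a distance of √(1.1² + 2.5²) ≈ 2.7.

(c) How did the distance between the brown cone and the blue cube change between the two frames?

-2.2

The distance was about 4.3 in the first image and 2.1 in the second, so they moved 2.2 units closer together.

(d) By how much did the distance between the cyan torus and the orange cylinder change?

+2.2

Before: roughly 2.7 units apart; after: 4.9. That's 2.2 units further apart.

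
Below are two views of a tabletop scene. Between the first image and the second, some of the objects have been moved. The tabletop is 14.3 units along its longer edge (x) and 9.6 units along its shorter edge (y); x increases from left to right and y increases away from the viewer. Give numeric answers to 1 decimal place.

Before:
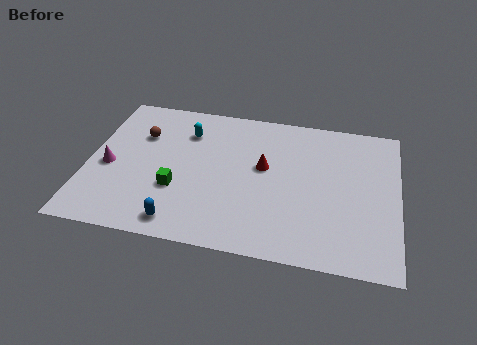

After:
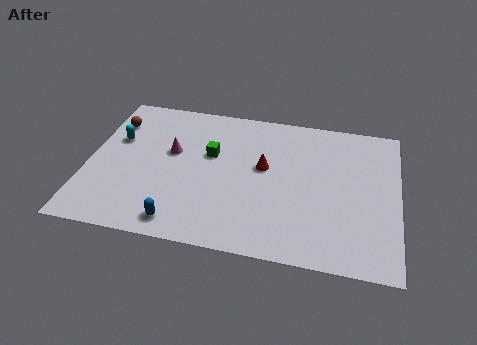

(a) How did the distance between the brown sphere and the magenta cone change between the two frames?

+0.6

They were about 2.7 units apart before and 3.3 after — 0.6 units further apart.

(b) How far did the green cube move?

3.0

The green cube moved from about (4.2, 3.3) to (5.6, 5.9), a distance of √(1.4² + 2.6²) ≈ 3.0.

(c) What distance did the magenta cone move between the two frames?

3.2

From (1.0, 4.2) to (3.8, 5.7), the magenta cone covered √(2.8² + 1.5²) ≈ 3.2 units.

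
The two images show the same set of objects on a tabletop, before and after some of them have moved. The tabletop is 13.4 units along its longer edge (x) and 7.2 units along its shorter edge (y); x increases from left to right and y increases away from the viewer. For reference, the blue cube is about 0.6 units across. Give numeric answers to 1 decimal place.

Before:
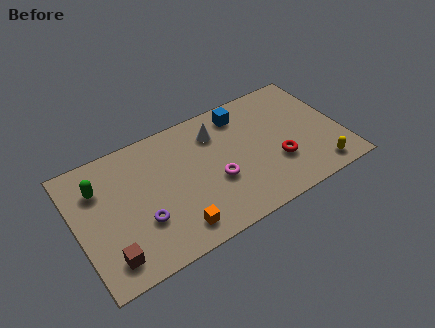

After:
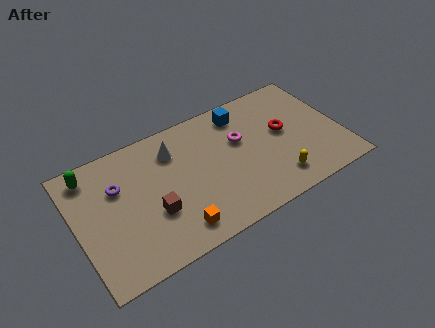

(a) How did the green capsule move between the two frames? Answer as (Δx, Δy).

(-0.3, 0.9)

The green capsule was at about (1.3, 5.2) and moved to about (1.0, 6.1).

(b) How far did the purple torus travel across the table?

2.6

The purple torus moved from about (3.1, 2.4) to (2.2, 4.8), a distance of √(0.9² + 2.4²) ≈ 2.6.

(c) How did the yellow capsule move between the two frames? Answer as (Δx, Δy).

(-2.1, 0.4)

The yellow capsule was at about (11.9, 1.0) and moved to about (9.8, 1.4).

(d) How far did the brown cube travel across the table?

2.7

The brown cube moved from about (1.3, 1.3) to (3.7, 2.6), a distance of √(2.4² + 1.3²) ≈ 2.7.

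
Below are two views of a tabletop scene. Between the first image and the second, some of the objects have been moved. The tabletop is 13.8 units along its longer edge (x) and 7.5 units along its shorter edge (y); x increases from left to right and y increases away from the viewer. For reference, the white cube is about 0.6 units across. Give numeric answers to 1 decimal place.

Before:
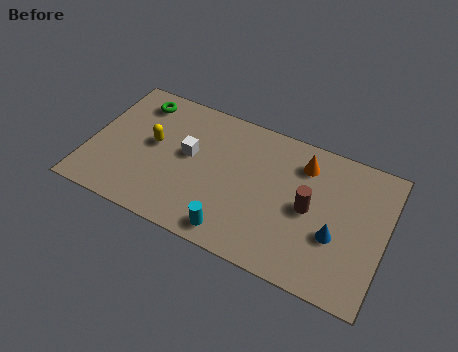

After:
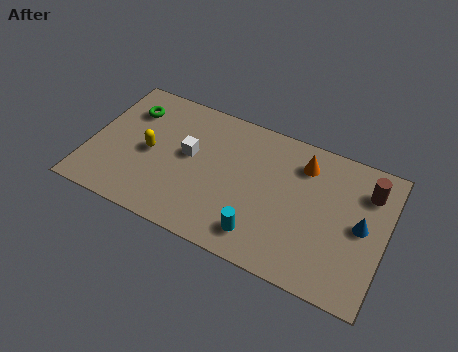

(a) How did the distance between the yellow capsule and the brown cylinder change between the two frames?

+2.8

The distance was about 7.4 in the first image and 10.2 in the second, so they moved 2.8 units further apart.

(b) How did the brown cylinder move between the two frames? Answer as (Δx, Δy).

(2.5, 2.0)

The brown cylinder was at about (10.3, 3.7) and moved to about (12.8, 5.7).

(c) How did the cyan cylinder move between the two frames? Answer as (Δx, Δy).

(1.2, 0.4)

The cyan cylinder started near (7.1, 1.0) and ended near (8.3, 1.4).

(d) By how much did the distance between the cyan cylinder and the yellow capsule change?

+0.7

The distance was about 5.2 in the first image and 5.9 in the second, so they moved 0.7 units further apart.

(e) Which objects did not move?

the orange cone and the white cube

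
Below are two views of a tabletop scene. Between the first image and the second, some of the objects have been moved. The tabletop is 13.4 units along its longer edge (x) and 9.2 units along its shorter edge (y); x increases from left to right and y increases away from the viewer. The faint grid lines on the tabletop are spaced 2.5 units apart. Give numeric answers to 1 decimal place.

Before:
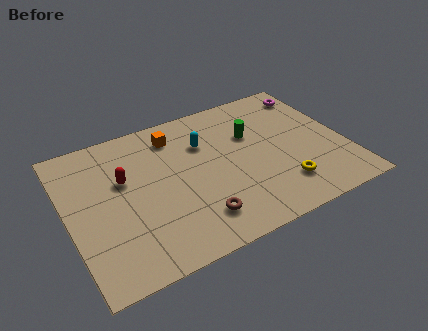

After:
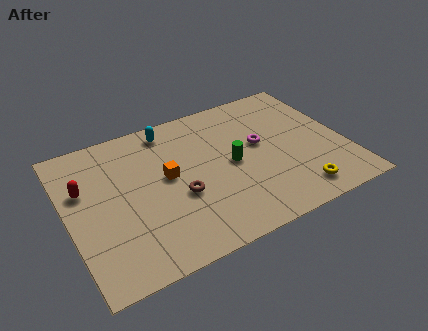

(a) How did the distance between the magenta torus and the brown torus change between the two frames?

-4.4

Before: roughly 8.9 units apart; after: 4.5. That's 4.4 units closer together.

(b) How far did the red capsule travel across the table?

1.9

From (2.8, 5.7) to (0.9, 5.9), the red capsule covered √(1.9² + 0.2²) ≈ 1.9 units.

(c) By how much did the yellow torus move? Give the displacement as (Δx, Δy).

(0.6, -0.7)

From the two frames, the yellow torus sits at roughly (10.0, 2.1) before and (10.6, 1.4) after.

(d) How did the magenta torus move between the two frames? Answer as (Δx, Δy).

(-3.1, -2.5)

From the two frames, the magenta torus sits at roughly (12.5, 7.7) before and (9.4, 5.2) after.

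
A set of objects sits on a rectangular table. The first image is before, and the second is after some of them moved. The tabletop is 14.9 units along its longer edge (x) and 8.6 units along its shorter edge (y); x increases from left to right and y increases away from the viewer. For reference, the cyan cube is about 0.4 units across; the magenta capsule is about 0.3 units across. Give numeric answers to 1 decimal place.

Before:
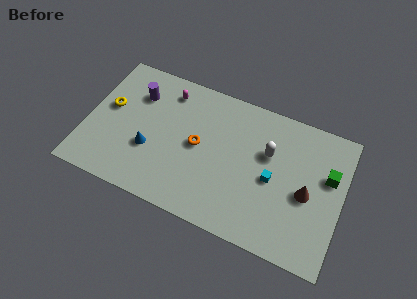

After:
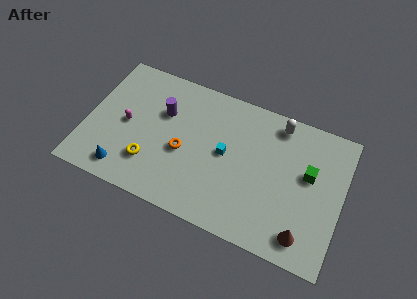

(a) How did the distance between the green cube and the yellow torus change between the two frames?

-3.4

Before: roughly 12.8 units apart; after: 9.4. That's 3.4 units closer together.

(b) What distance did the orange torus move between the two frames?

1.1

The orange torus moved from about (6.5, 4.4) to (5.7, 3.7), a distance of √(0.8² + 0.7²) ≈ 1.1.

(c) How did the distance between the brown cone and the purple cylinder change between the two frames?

-0.8

The distance was about 10.5 in the first image and 9.7 in the second, so they moved 0.8 units closer together.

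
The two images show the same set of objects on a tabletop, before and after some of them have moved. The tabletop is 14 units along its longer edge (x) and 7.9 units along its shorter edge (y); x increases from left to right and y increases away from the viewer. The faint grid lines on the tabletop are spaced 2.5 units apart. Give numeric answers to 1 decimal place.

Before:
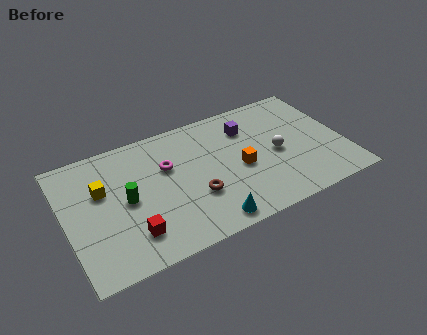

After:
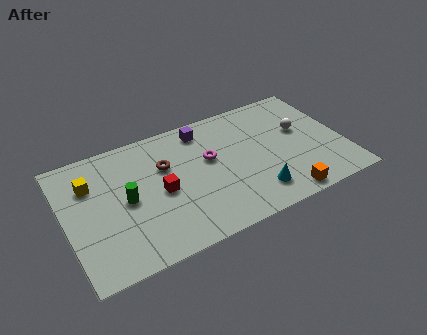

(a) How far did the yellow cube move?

0.8

From (1.9, 5.0) to (1.4, 5.6), the yellow cube covered √(0.5² + 0.6²) ≈ 0.8 units.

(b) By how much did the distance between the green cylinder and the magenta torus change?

+1.9

The distance was about 2.5 in the first image and 4.4 in the second, so they moved 1.9 units further apart.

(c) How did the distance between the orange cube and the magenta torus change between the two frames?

+1.2

They were about 3.8 units apart before and 5.0 after — 1.2 units further apart.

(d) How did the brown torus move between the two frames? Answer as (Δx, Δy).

(-1.2, 2.5)

The brown torus was at about (6.3, 2.7) and moved to about (5.1, 5.2).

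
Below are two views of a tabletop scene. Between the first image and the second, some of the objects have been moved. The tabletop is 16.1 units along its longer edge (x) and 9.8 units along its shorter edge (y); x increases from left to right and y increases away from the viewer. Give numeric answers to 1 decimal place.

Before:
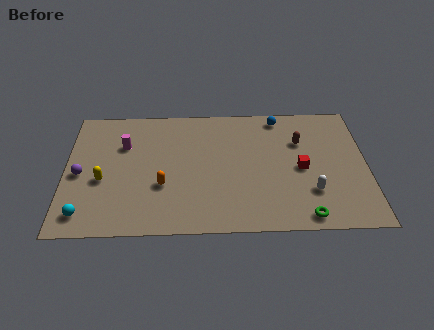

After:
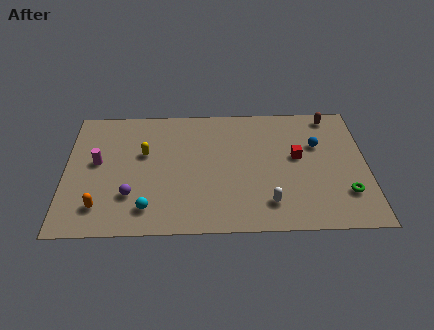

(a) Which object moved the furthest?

the orange capsule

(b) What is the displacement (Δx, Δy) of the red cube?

(-0.2, 0.9)

The red cube was at about (12.6, 4.6) and moved to about (12.4, 5.5).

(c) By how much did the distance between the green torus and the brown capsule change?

+0.4

The distance was about 5.7 in the first image and 6.1 in the second, so they moved 0.4 units further apart.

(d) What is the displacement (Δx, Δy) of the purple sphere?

(2.7, -1.7)

The purple sphere started near (0.8, 4.5) and ended near (3.5, 2.8).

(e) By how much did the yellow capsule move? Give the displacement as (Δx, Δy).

(2.2, 2.0)

The yellow capsule started near (2.0, 4.0) and ended near (4.2, 6.0).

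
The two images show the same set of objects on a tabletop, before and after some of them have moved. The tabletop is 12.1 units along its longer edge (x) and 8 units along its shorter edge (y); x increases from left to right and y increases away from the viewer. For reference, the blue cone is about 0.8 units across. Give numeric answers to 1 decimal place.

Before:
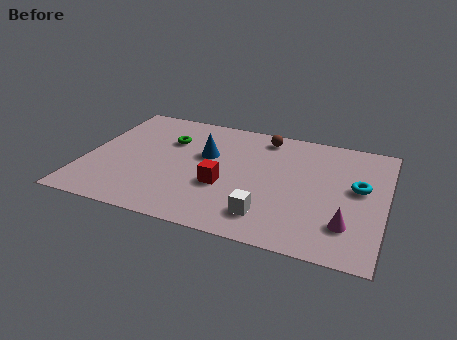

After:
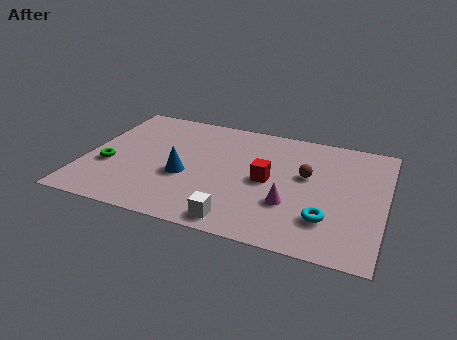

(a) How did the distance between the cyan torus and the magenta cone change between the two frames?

-0.9

Before: roughly 2.5 units apart; after: 1.6. That's 0.9 units closer together.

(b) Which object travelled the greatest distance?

the green torus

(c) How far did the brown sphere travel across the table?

2.9

From (7.0, 6.9) to (8.9, 4.7), the brown sphere covered √(1.9² + 2.2²) ≈ 2.9 units.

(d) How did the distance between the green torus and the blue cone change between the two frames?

+1.4

Before: roughly 1.7 units apart; after: 3.1. That's 1.4 units further apart.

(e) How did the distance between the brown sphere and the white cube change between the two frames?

-0.8

Before: roughly 5.3 units apart; after: 4.5. That's 0.8 units closer together.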